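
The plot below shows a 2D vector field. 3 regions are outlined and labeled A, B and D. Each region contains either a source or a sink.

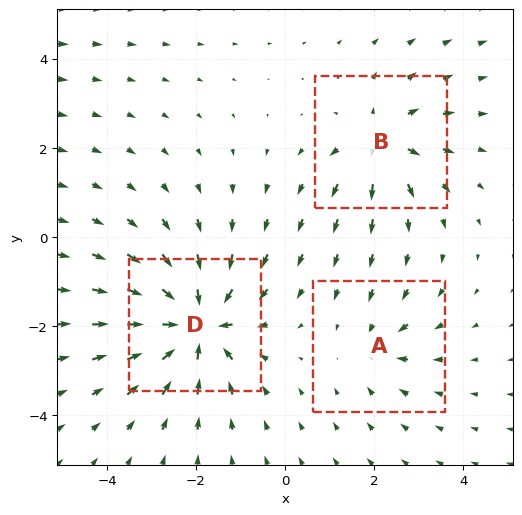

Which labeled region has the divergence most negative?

D

Divergence at each region's feature centre — A: about -2, B: about +4, D: about -6. Region D is most negative.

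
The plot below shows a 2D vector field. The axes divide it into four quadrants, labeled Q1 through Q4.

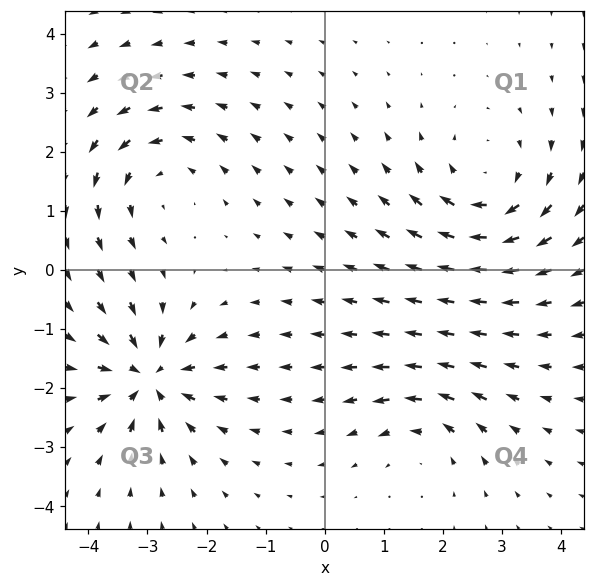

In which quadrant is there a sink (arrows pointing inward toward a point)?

Q3

The sink sits at approximately (-3.0, -1.8), which lies in quadrant Q3. The divergence there is about -6, negative as expected for a sink.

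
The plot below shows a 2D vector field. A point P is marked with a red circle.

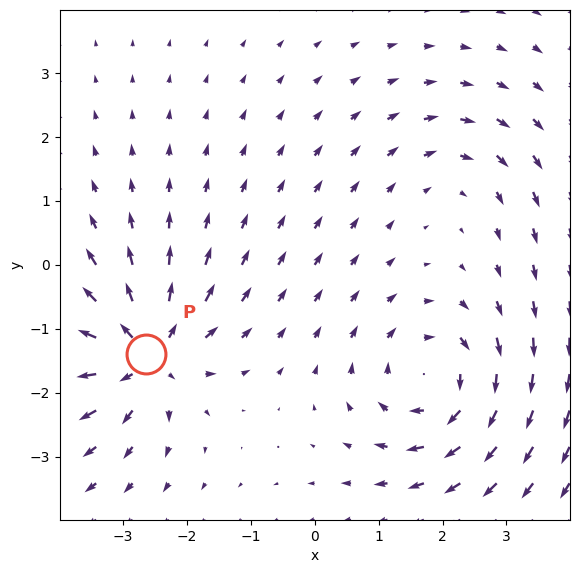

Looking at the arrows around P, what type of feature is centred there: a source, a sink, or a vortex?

source

At P (-2.6, -1.4) the arrows spread outward. Divergence about +6, curl ≈0 — positive divergence with near-zero curl is a source.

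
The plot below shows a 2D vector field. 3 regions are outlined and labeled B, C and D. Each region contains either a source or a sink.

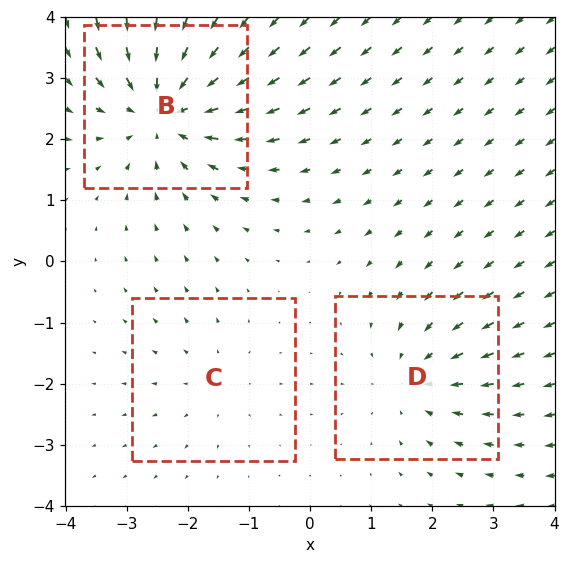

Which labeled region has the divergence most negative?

Divergence at each region's feature centre — B: about -5, C: about +2, D: about -3. Region B is most negative.

B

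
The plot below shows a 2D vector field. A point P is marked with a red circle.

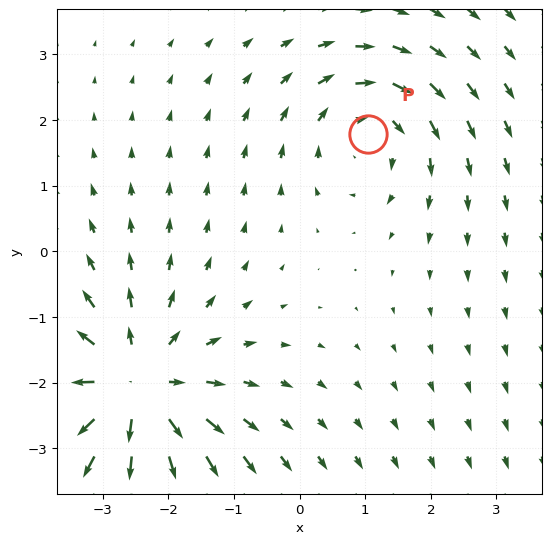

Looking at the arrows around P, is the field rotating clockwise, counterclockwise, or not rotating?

clockwise

Near P at (1.0, 1.8) the arrows circulate clockwise. The curl (z-component) there is about -3; negative curl means clockwise rotation.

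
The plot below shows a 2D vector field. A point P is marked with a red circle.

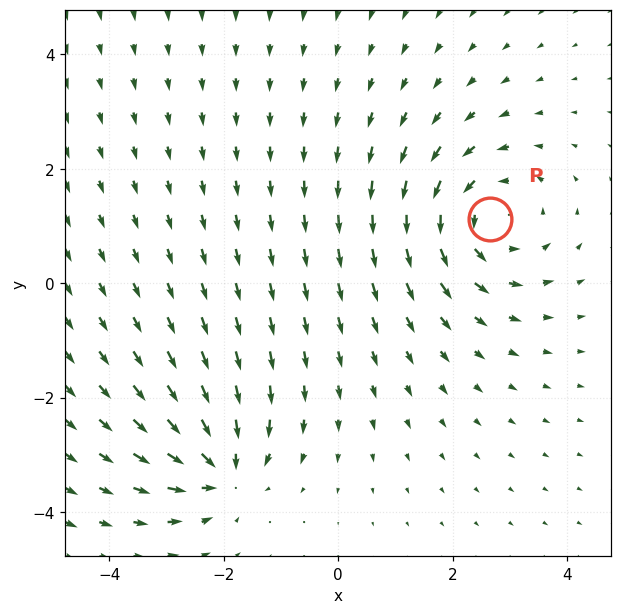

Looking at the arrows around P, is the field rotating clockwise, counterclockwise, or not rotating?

counterclockwise

Near P at (2.6, 1.1) the arrows circulate counterclockwise. The curl (z-component) there is about +4; positive curl means counterclockwise rotation.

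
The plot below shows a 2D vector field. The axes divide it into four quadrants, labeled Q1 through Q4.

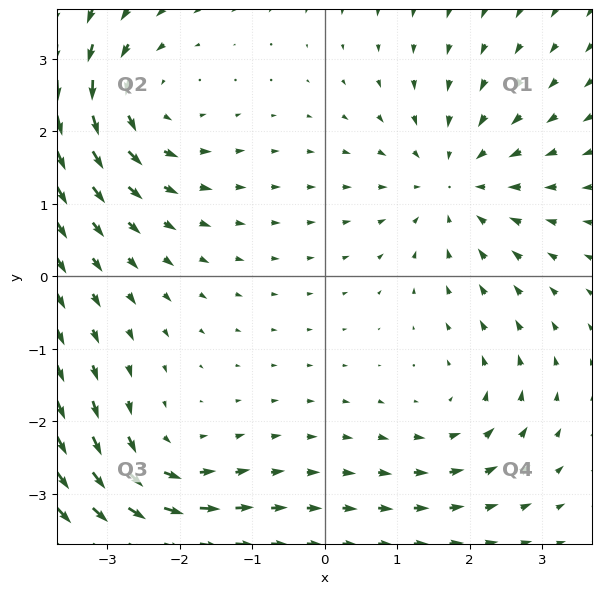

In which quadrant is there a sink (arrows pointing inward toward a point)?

The sink sits at approximately (1.8, 1.3), which lies in quadrant Q1. The divergence there is about -3, negative as expected for a sink.

Q1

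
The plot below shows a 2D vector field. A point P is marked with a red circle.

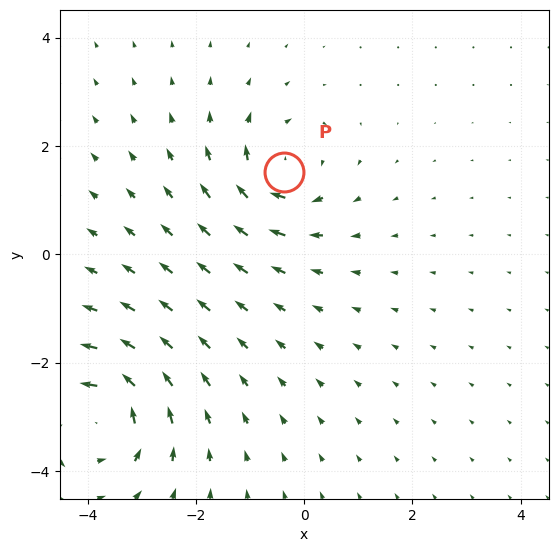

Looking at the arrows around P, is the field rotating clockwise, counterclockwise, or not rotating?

Near P at (-0.4, 1.5) the arrows circulate clockwise. The curl (z-component) there is about -4; negative curl means clockwise rotation.

clockwise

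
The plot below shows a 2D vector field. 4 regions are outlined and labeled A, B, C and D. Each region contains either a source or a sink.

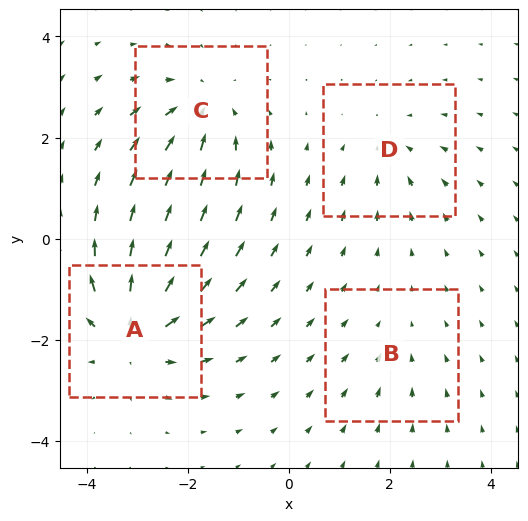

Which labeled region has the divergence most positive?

A

Divergence at each region's feature centre — A: about +6, B: about -2, C: about -5, D: about -3. Region A is most positive.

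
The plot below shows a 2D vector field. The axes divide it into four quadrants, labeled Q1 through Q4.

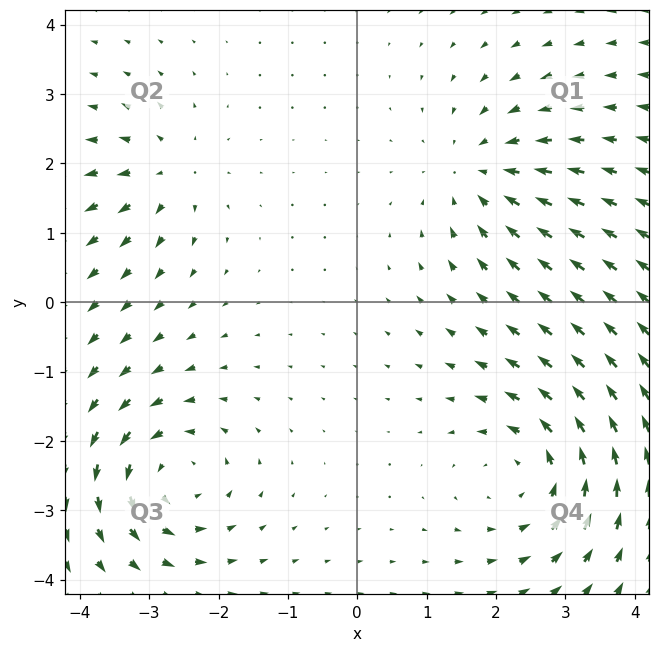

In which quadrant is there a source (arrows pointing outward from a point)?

The source sits at approximately (-2.7, 1.9), which lies in quadrant Q2. The divergence there is about +4, positive as expected for a source.

Q2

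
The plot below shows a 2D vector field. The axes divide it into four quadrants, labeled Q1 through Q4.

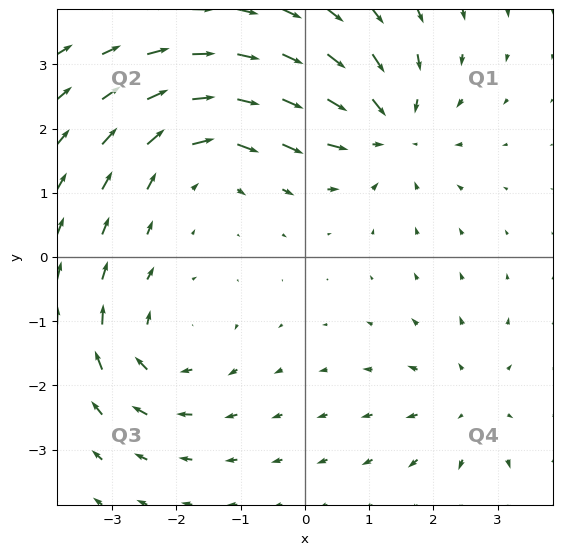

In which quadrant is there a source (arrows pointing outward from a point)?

Q4

The source sits at approximately (2.6, -2.3), which lies in quadrant Q4. The divergence there is about +3, positive as expected for a source.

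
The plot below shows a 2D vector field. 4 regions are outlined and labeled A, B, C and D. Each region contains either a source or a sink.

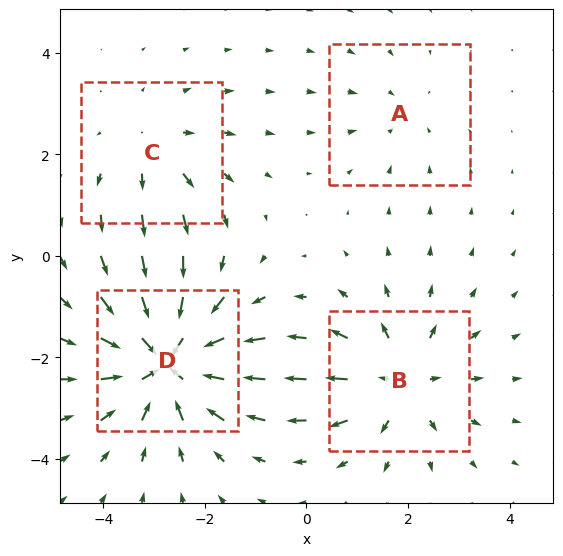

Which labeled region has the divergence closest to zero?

Divergence at each region's feature centre — A: about -2, B: about +4, C: about +3, D: about -7. Region A is closest to zero.

A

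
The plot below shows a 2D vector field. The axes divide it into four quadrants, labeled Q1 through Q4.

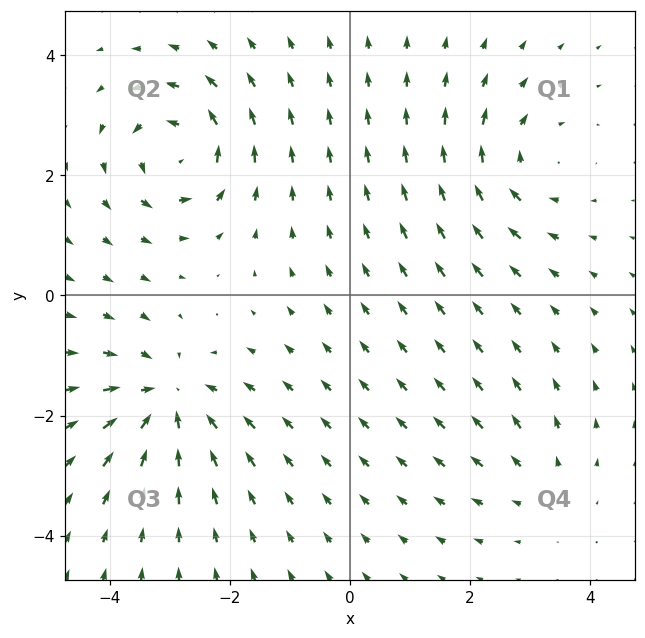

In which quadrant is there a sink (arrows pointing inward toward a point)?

Q3

The sink sits at approximately (-3.0, -1.7), which lies in quadrant Q3. The divergence there is about -6, negative as expected for a sink.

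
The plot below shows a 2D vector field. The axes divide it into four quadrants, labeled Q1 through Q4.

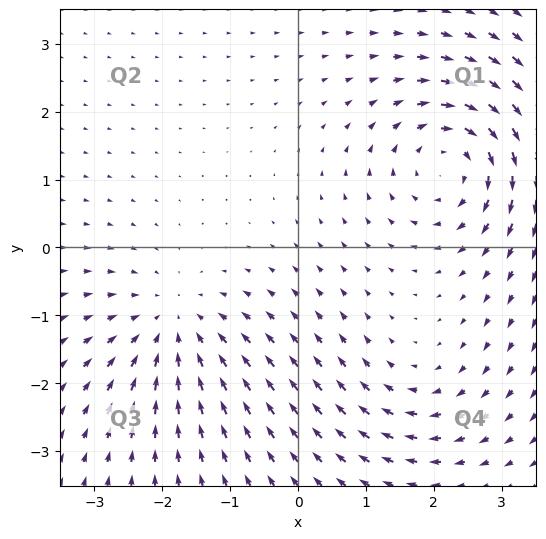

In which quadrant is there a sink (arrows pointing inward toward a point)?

Q3

The sink sits at approximately (-1.8, -1.2), which lies in quadrant Q3. The divergence there is about -3, negative as expected for a sink.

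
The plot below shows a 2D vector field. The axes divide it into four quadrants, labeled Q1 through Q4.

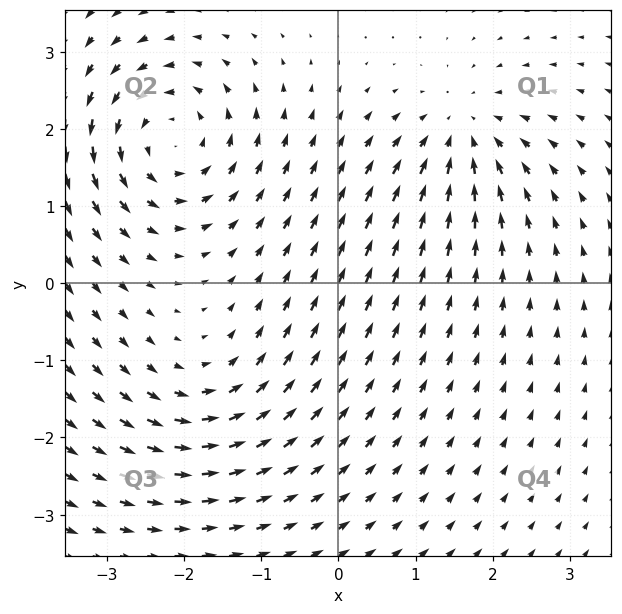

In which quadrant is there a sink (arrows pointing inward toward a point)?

Q1

The sink sits at approximately (1.6, 1.9), which lies in quadrant Q1. The divergence there is about -4, negative as expected for a sink.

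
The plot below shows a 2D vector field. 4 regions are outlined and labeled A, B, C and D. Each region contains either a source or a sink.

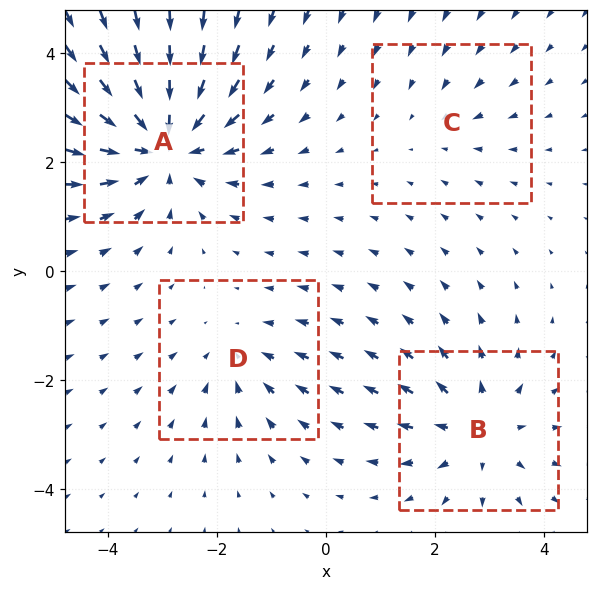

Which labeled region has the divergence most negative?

Divergence at each region's feature centre — A: about -6, B: about +4, C: about -2, D: about -3. Region A is most negative.

A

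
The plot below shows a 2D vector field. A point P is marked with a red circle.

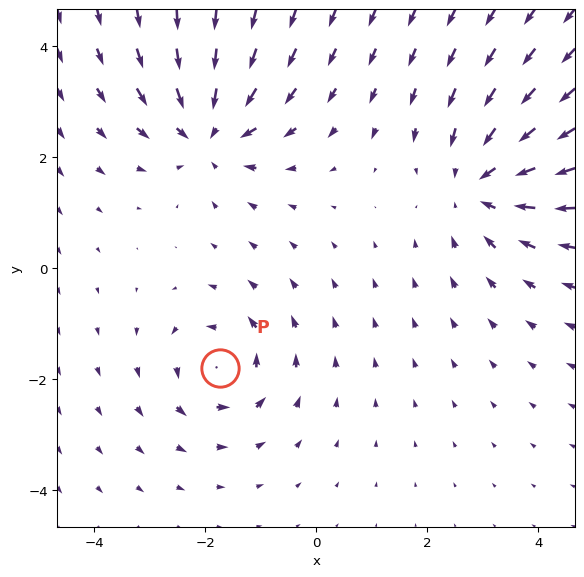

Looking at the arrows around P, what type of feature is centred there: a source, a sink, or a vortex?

vortex

At P (-1.7, -1.8) the arrows circulate counterclockwise. Divergence ≈0, curl about +4 — near-zero divergence with nonzero curl is a vortex.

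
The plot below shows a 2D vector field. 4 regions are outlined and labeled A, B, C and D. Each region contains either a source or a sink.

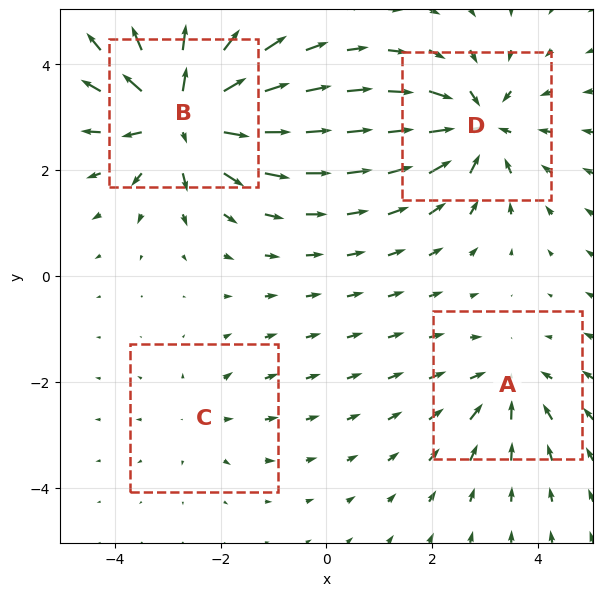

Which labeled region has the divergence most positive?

Divergence at each region's feature centre — A: about -3, B: about +7, C: about +2, D: about -5. Region B is most positive.

B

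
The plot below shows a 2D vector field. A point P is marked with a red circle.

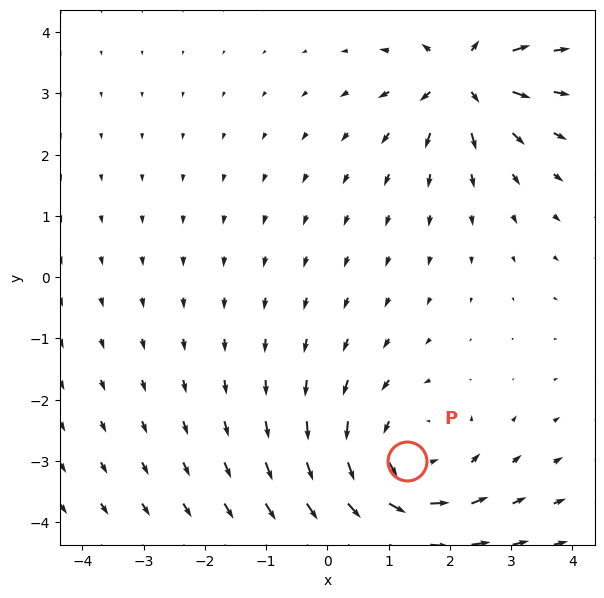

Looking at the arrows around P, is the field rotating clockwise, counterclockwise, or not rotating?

Near P at (1.3, -3.0) the arrows circulate counterclockwise. The curl (z-component) there is about +3; positive curl means counterclockwise rotation.

counterclockwise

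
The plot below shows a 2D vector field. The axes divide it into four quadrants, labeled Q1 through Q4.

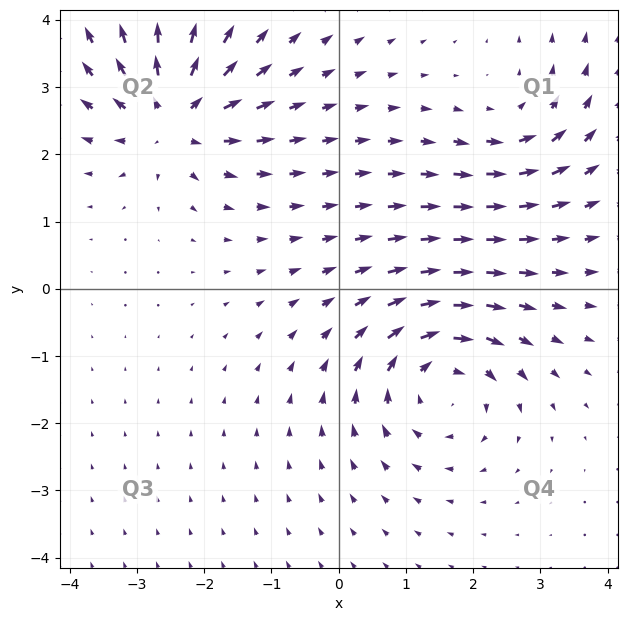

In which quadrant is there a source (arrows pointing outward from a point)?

Q2

The source sits at approximately (-2.5, 2.6), which lies in quadrant Q2. The divergence there is about +6, positive as expected for a source.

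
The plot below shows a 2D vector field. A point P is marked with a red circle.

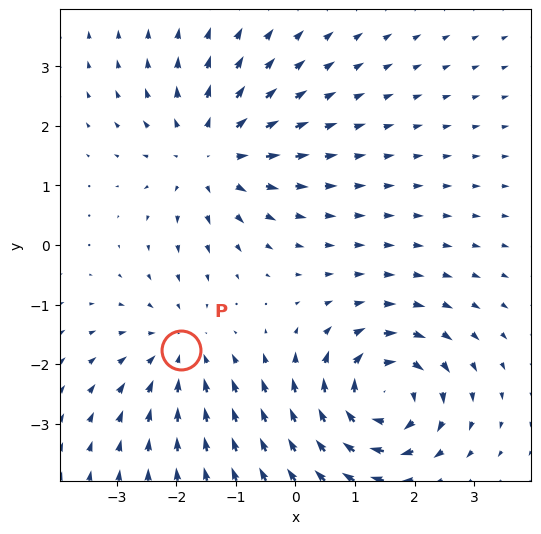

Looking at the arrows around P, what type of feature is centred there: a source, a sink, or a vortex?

At P (-1.9, -1.8) the arrows converge inward. Divergence about -3, curl ≈0 — negative divergence with near-zero curl is a sink.

sink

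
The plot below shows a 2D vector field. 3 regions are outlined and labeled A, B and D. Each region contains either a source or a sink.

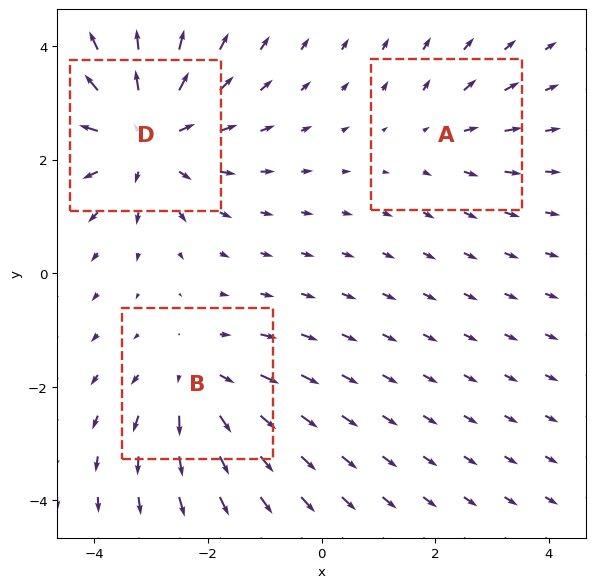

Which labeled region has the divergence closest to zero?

Divergence at each region's feature centre — A: about +2, B: about +3, D: about +4. Region A is closest to zero.

A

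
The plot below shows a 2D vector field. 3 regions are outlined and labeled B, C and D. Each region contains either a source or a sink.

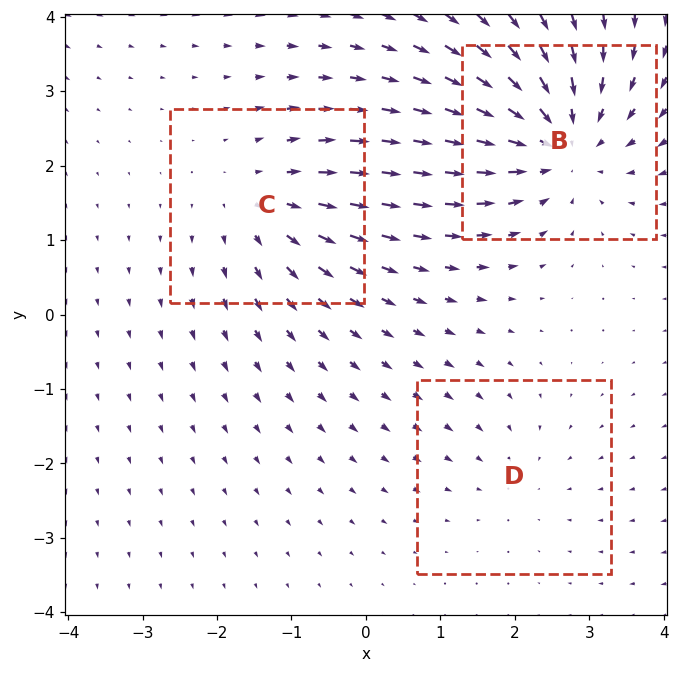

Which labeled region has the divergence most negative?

B

Divergence at each region's feature centre — B: about -5, C: about +3, D: about -2. Region B is most negative.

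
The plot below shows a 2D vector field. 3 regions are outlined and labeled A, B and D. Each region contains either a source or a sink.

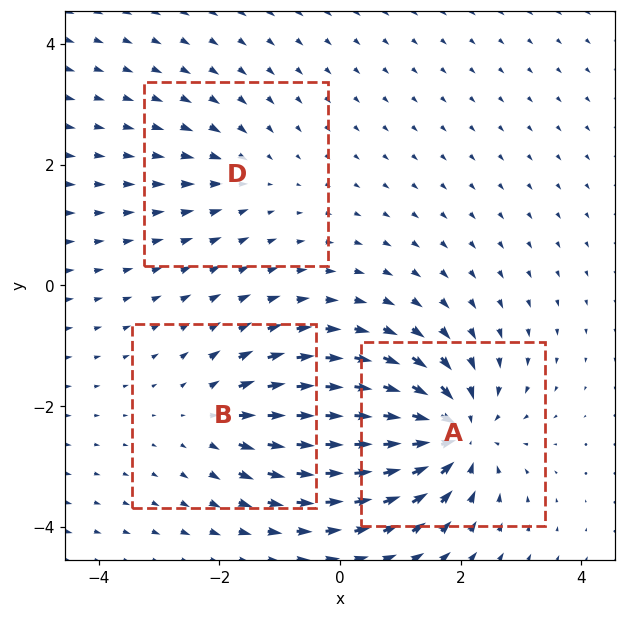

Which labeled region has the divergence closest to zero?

Divergence at each region's feature centre — A: about -6, B: about +3, D: about -2. Region D is closest to zero.

D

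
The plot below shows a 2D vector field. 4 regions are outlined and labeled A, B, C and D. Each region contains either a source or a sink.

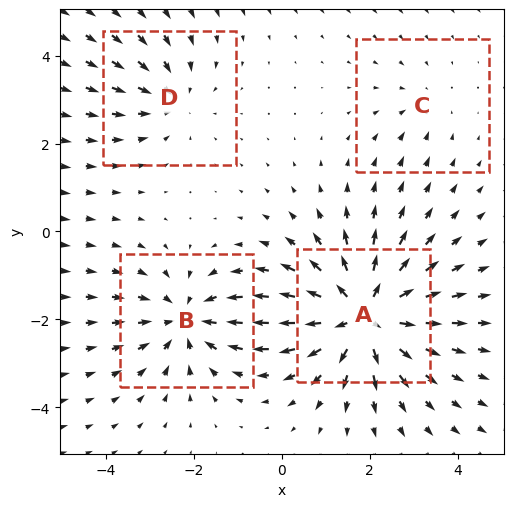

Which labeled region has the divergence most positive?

A

Divergence at each region's feature centre — A: about +7, B: about -4, C: about -2, D: about -3. Region A is most positive.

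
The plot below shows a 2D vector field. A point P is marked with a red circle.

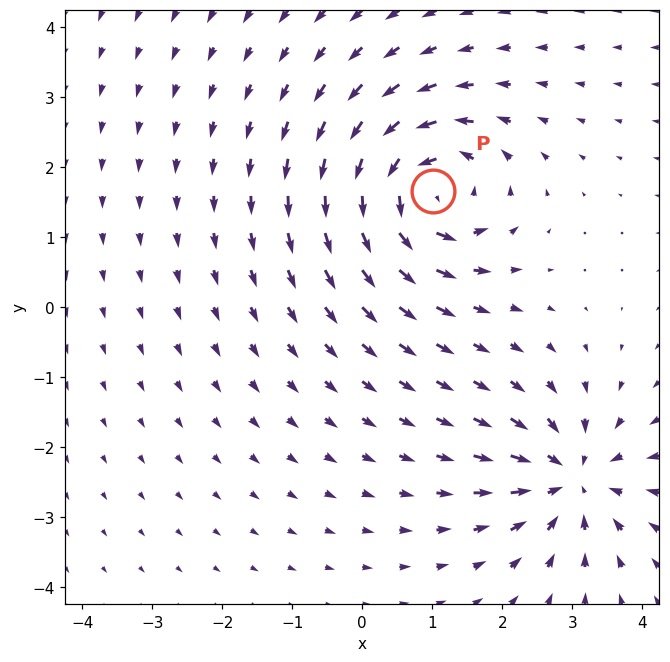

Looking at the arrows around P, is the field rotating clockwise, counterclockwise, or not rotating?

Near P at (1.0, 1.7) the arrows circulate counterclockwise. The curl (z-component) there is about +6; positive curl means counterclockwise rotation.

counterclockwise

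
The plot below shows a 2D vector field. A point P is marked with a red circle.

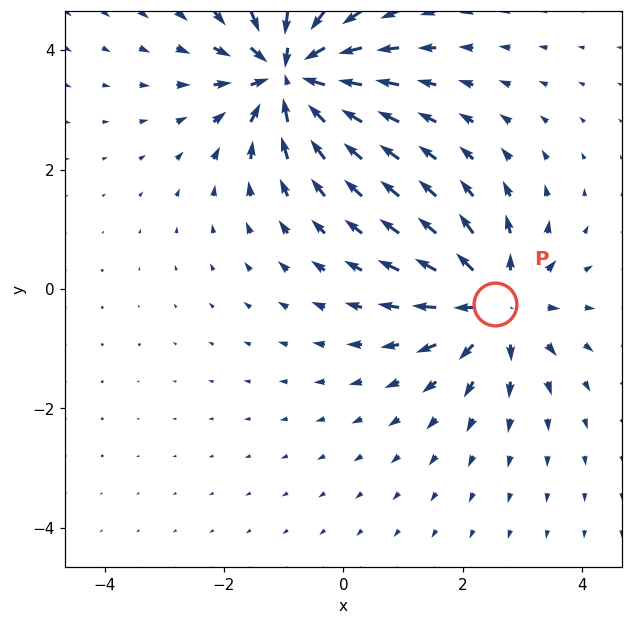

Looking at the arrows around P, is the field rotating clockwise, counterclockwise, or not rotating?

Near P at (2.5, -0.2) the arrows show no circulation. The curl there is ≈0.

not rotating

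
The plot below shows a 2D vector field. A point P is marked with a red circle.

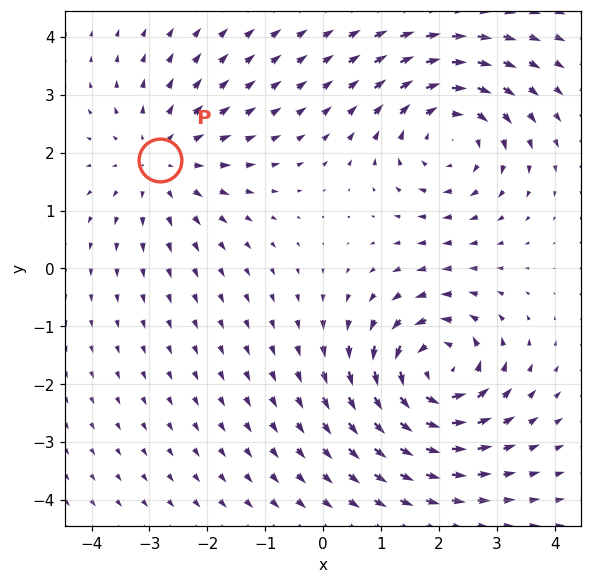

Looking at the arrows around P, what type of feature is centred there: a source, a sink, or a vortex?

source

At P (-2.8, 1.9) the arrows spread outward. Divergence about +3, curl ≈0 — positive divergence with near-zero curl is a source.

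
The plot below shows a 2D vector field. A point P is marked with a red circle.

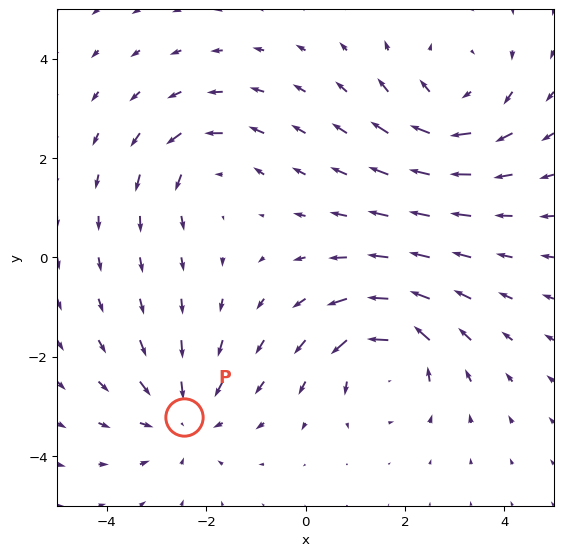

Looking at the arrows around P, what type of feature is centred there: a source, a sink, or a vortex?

sink

At P (-2.4, -3.2) the arrows converge inward. Divergence about -4, curl ≈0 — negative divergence with near-zero curl is a sink.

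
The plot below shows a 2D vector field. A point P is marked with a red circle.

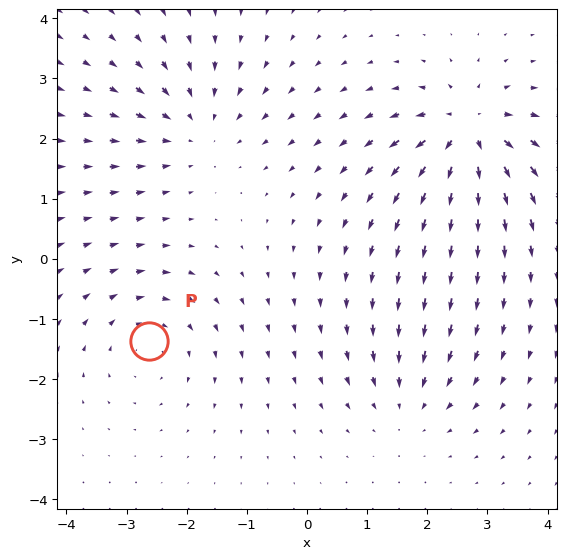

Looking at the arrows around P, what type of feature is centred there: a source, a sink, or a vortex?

vortex

At P (-2.6, -1.4) the arrows circulate clockwise. Divergence ≈0, curl about -4 — near-zero divergence with nonzero curl is a vortex.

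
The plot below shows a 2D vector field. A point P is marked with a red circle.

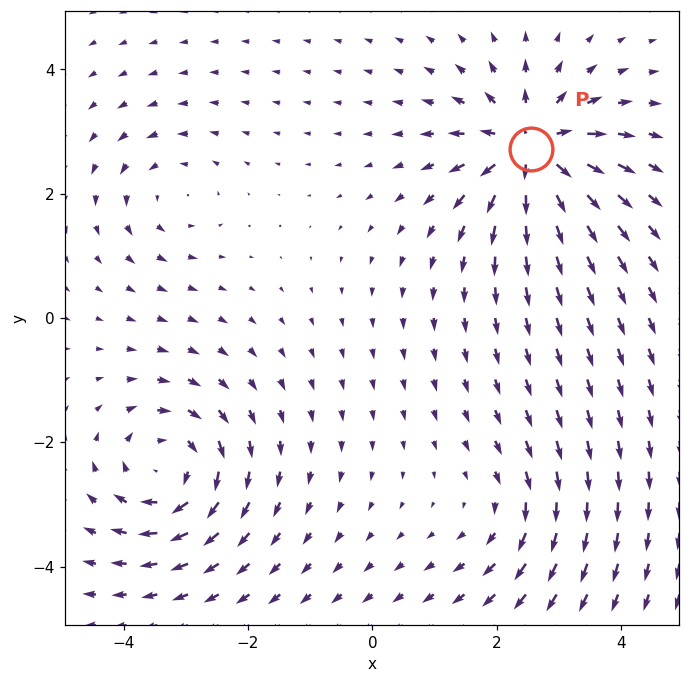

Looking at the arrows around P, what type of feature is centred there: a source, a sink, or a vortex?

At P (2.6, 2.7) the arrows spread outward. Divergence about +7, curl ≈0 — positive divergence with near-zero curl is a source.

source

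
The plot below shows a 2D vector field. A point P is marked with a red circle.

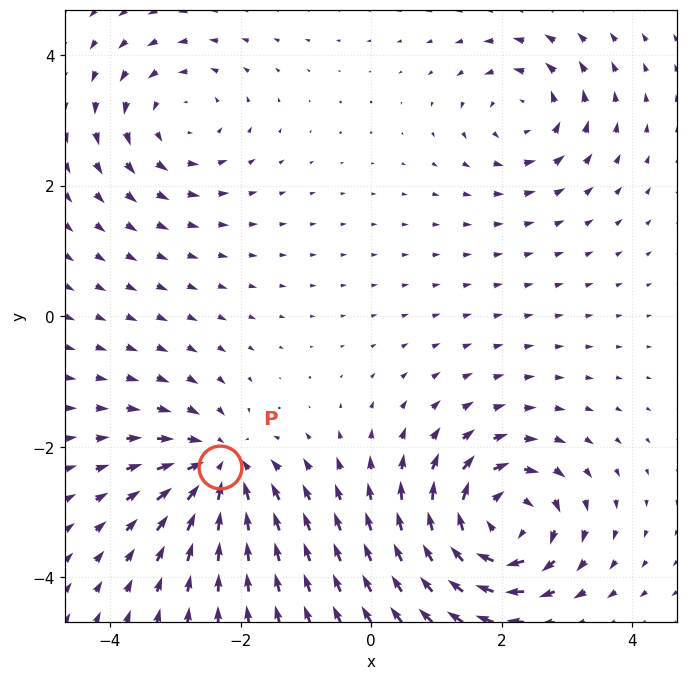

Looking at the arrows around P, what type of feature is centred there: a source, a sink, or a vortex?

At P (-2.3, -2.3) the arrows converge inward. Divergence about -5, curl ≈0 — negative divergence with near-zero curl is a sink.

sink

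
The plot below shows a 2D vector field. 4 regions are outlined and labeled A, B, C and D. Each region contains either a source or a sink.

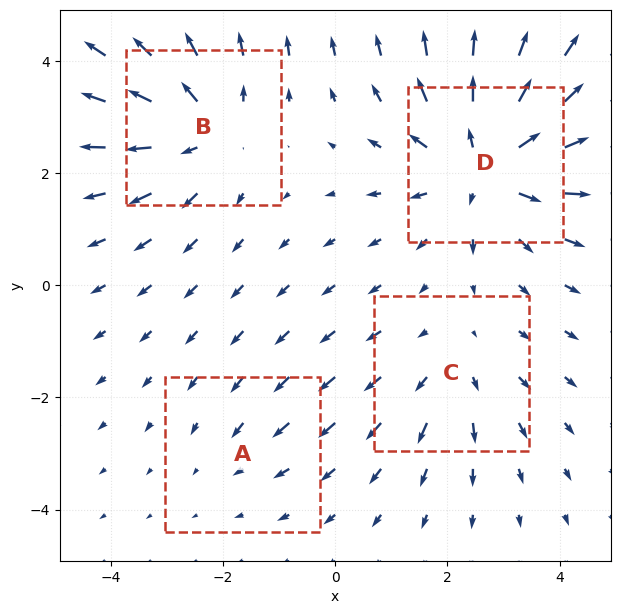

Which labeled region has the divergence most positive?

D

Divergence at each region's feature centre — A: about -2, B: about +5, C: about +3, D: about +6. Region D is most positive.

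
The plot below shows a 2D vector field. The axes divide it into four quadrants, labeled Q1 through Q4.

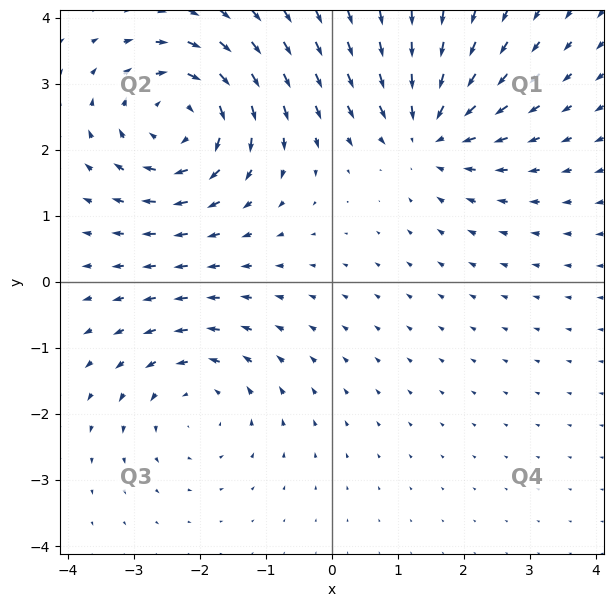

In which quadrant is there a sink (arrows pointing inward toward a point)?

The sink sits at approximately (1.5, 2.3), which lies in quadrant Q1. The divergence there is about -4, negative as expected for a sink.

Q1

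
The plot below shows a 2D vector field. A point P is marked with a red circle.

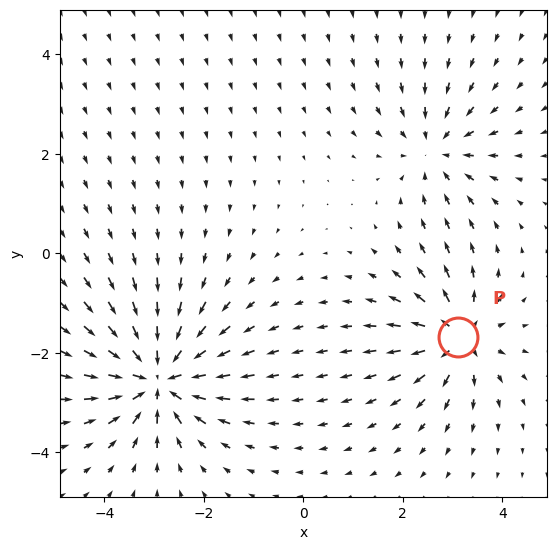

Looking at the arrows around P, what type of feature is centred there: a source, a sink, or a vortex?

At P (3.1, -1.7) the arrows spread outward. Divergence about +5, curl ≈0 — positive divergence with near-zero curl is a source.

source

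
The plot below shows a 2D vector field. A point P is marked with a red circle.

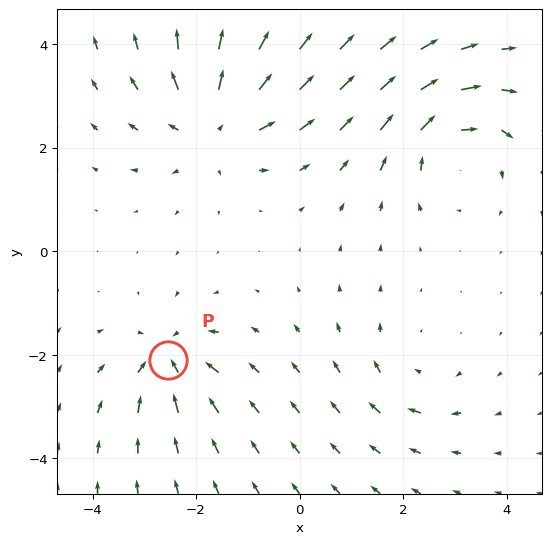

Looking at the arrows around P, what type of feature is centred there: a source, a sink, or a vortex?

At P (-2.5, -2.1) the arrows converge inward. Divergence about -5, curl ≈0 — negative divergence with near-zero curl is a sink.

sink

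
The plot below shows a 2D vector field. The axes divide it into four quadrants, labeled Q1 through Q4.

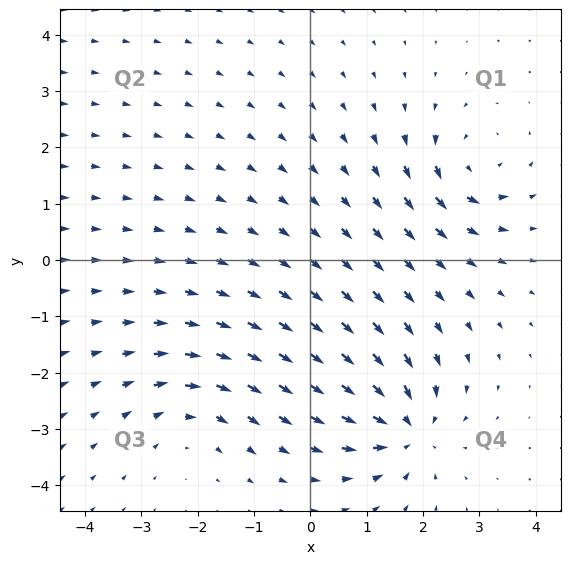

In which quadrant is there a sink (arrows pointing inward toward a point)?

The sink sits at approximately (1.7, -3.0), which lies in quadrant Q4. The divergence there is about -7, negative as expected for a sink.

Q4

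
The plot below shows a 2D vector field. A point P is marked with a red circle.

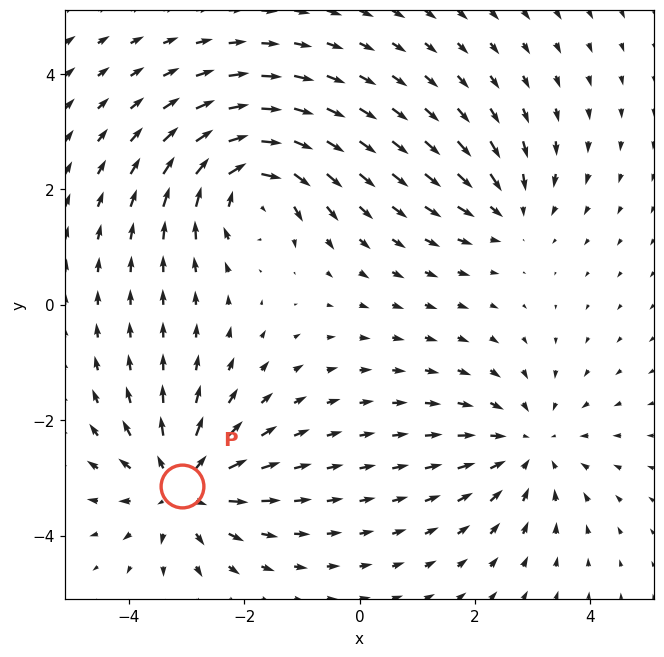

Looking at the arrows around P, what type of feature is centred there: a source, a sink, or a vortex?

At P (-3.1, -3.1) the arrows spread outward. Divergence about +5, curl ≈0 — positive divergence with near-zero curl is a source.

source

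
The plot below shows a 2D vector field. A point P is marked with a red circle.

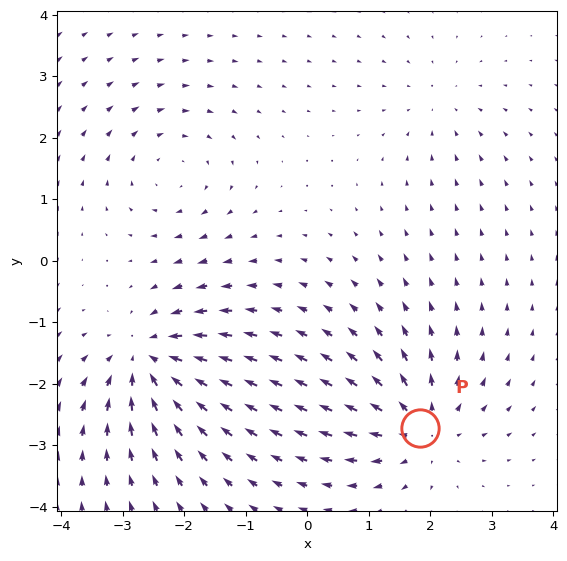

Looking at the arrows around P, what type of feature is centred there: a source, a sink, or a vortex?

At P (1.8, -2.7) the arrows spread outward. Divergence about +6, curl ≈0 — positive divergence with near-zero curl is a source.

source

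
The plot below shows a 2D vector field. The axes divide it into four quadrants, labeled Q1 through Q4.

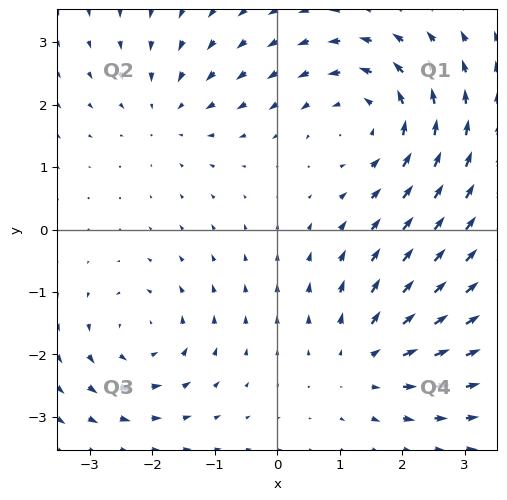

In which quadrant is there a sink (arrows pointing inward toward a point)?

Q2

The sink sits at approximately (-1.7, 1.9), which lies in quadrant Q2. The divergence there is about -3, negative as expected for a sink.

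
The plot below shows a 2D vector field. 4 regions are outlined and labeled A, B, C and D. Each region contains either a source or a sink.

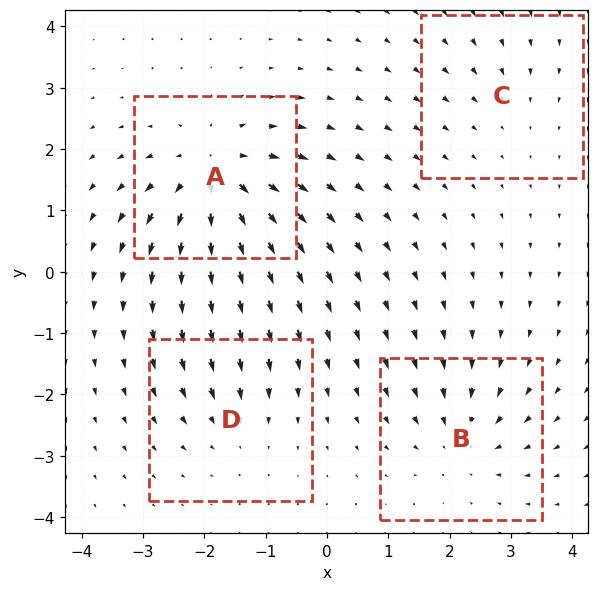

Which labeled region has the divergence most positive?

A

Divergence at each region's feature centre — A: about +8, B: about -5, C: about -2, D: about -3. Region A is most positive.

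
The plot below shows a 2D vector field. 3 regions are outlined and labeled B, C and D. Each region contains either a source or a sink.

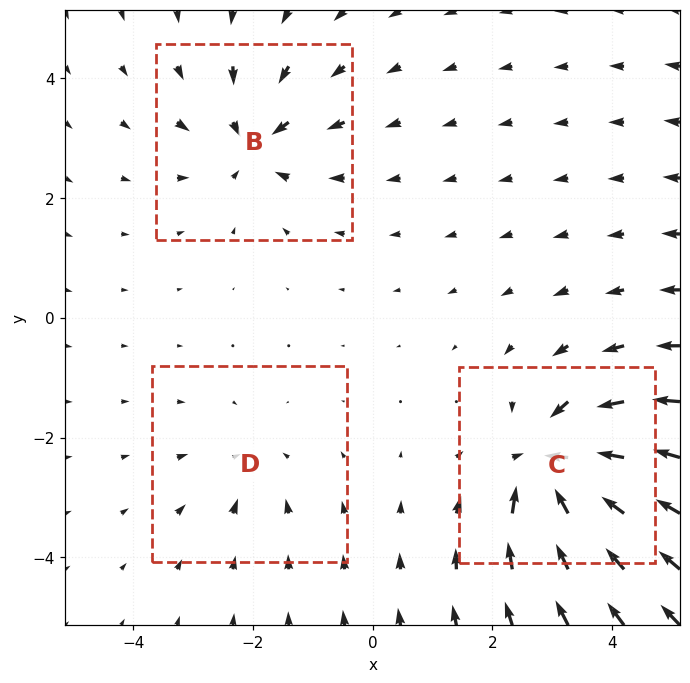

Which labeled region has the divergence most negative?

Divergence at each region's feature centre — B: about -4, C: about -6, D: about -2. Region C is most negative.

C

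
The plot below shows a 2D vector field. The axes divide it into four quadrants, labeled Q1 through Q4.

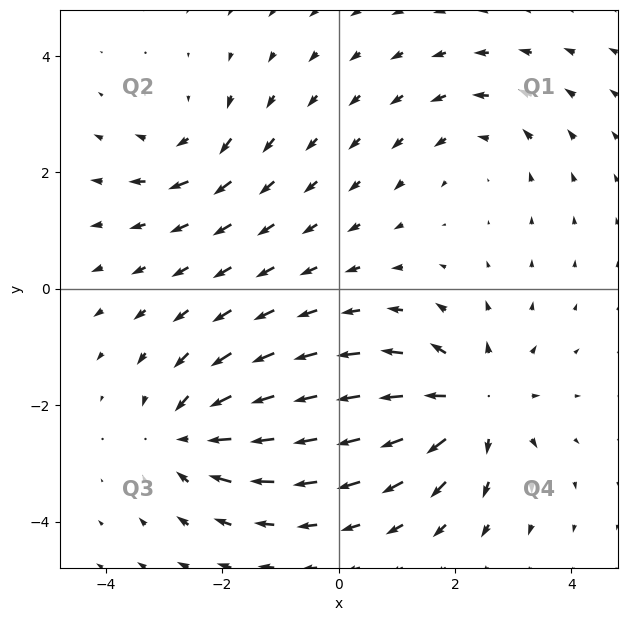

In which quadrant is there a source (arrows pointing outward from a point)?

Q4

The source sits at approximately (2.3, -2.0), which lies in quadrant Q4. The divergence there is about +5, positive as expected for a source.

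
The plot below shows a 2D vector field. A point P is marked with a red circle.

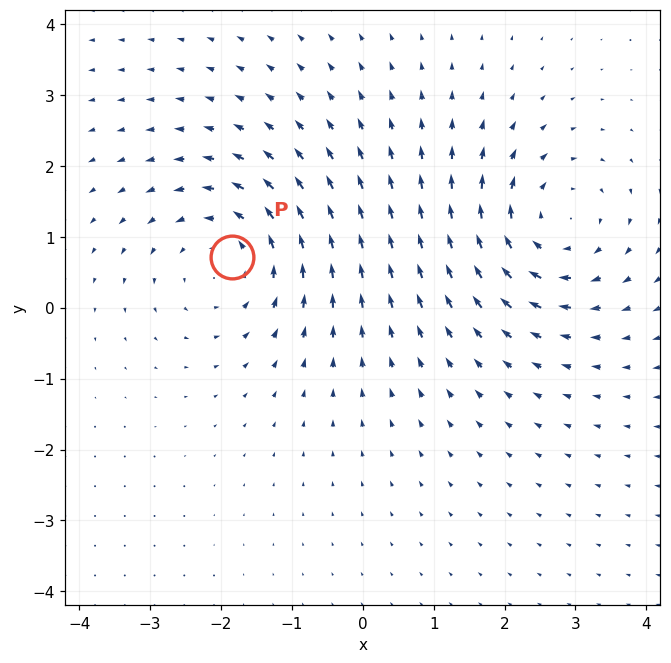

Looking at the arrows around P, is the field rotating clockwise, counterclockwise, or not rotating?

Near P at (-1.8, 0.7) the arrows circulate counterclockwise. The curl (z-component) there is about +4; positive curl means counterclockwise rotation.

counterclockwise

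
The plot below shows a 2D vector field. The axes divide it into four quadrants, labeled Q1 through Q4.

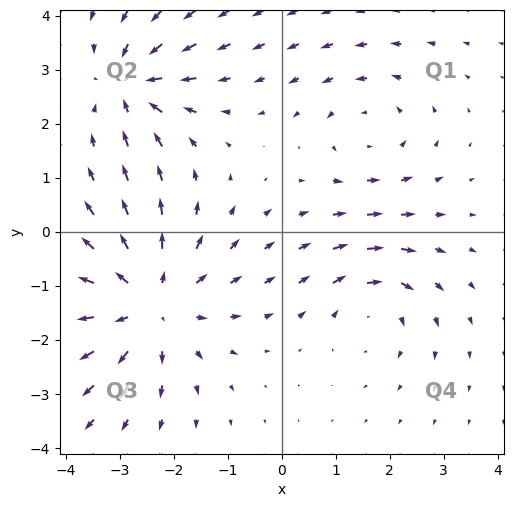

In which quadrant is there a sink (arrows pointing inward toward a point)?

Q2

The sink sits at approximately (-2.8, 2.7), which lies in quadrant Q2. The divergence there is about -4, negative as expected for a sink.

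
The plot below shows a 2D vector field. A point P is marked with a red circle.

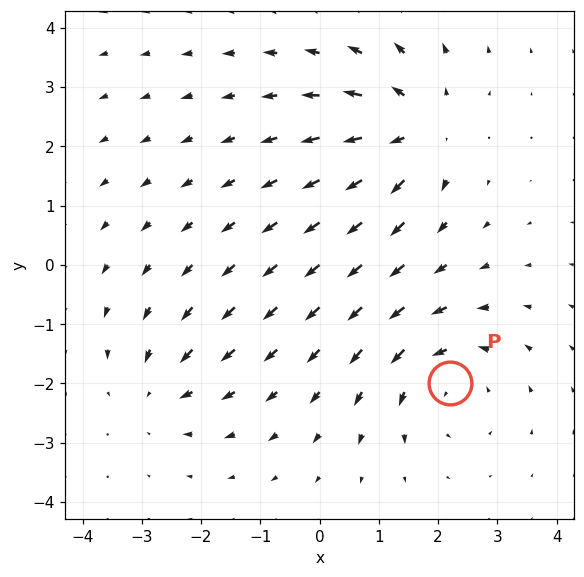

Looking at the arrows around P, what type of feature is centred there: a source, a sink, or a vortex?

At P (2.2, -2.0) the arrows circulate counterclockwise. Divergence ≈0, curl about +4 — near-zero divergence with nonzero curl is a vortex.

vortex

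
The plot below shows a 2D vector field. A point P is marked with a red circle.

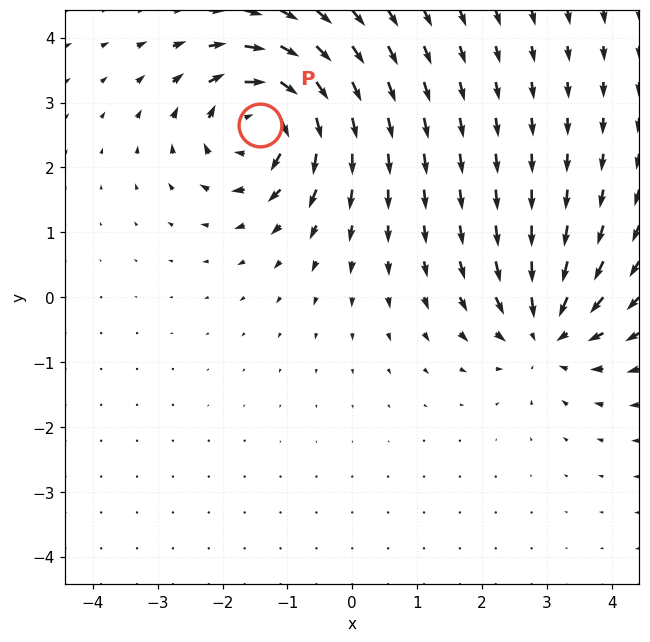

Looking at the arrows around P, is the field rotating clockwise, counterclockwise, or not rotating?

clockwise

Near P at (-1.4, 2.7) the arrows circulate clockwise. The curl (z-component) there is about -5; negative curl means clockwise rotation.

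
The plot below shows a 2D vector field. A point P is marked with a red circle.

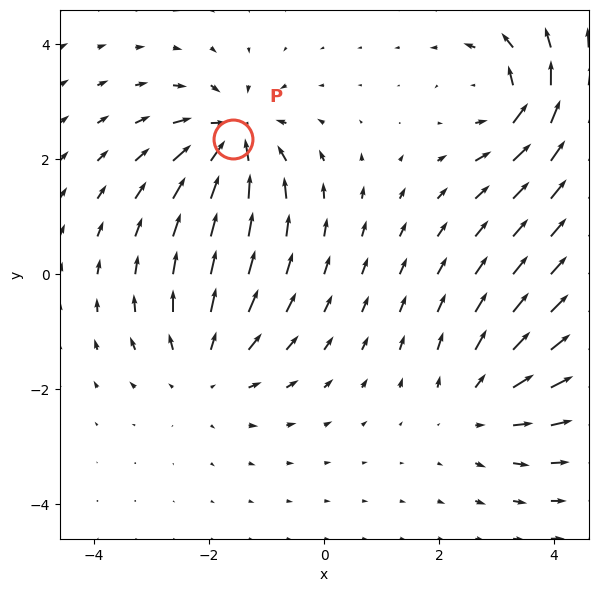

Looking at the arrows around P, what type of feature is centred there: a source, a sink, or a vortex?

sink

At P (-1.6, 2.4) the arrows converge inward. Divergence about -6, curl ≈0 — negative divergence with near-zero curl is a sink.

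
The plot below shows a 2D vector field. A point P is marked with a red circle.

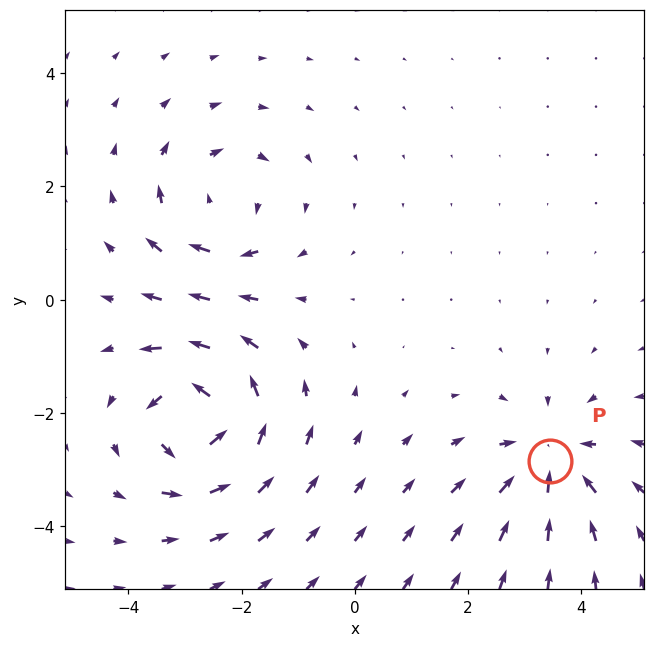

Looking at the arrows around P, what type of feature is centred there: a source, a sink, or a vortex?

sink

At P (3.5, -2.9) the arrows converge inward. Divergence about -4, curl ≈0 — negative divergence with near-zero curl is a sink.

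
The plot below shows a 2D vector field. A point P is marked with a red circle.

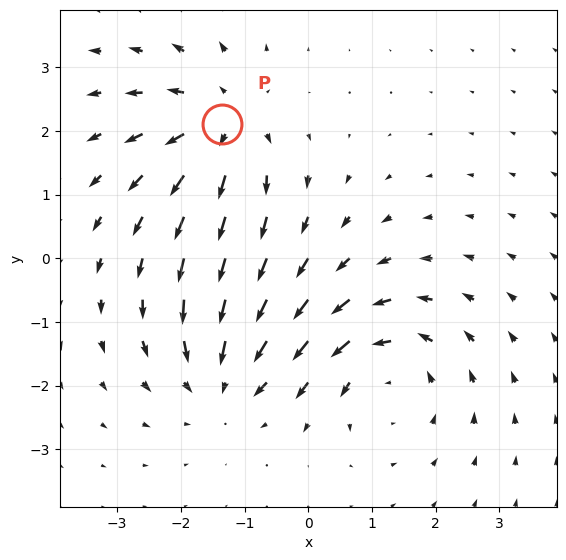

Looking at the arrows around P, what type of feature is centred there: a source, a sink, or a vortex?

source

At P (-1.3, 2.1) the arrows spread outward. Divergence about +4, curl ≈0 — positive divergence with near-zero curl is a source.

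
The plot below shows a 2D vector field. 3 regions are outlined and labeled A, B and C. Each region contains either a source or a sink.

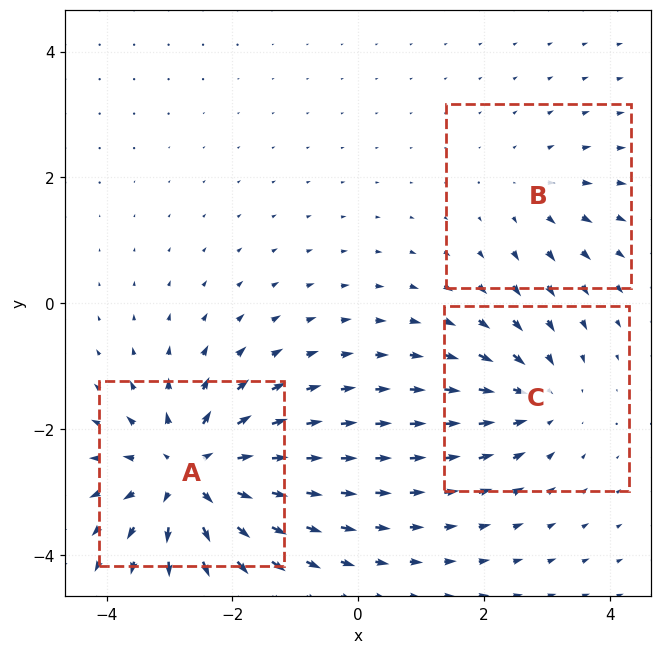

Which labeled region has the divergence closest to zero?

B

Divergence at each region's feature centre — A: about +5, B: about +2, C: about -3. Region B is closest to zero.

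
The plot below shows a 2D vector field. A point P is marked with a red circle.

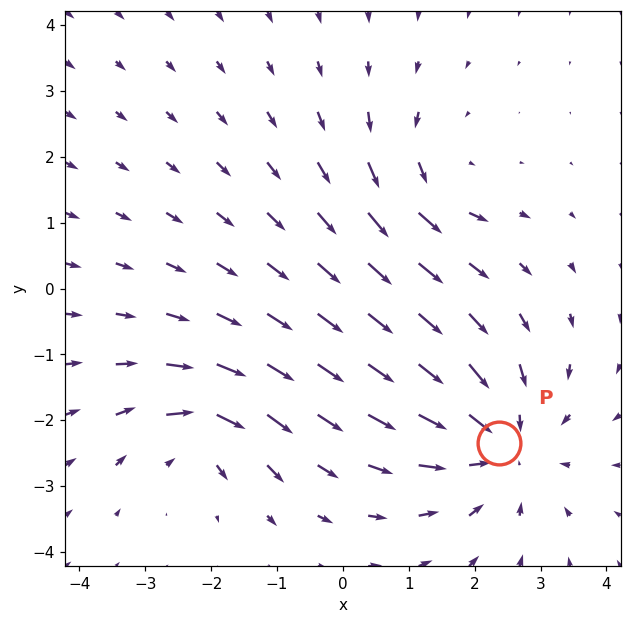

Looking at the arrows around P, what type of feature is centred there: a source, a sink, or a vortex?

At P (2.4, -2.3) the arrows converge inward. Divergence about -4, curl ≈0 — negative divergence with near-zero curl is a sink.

sink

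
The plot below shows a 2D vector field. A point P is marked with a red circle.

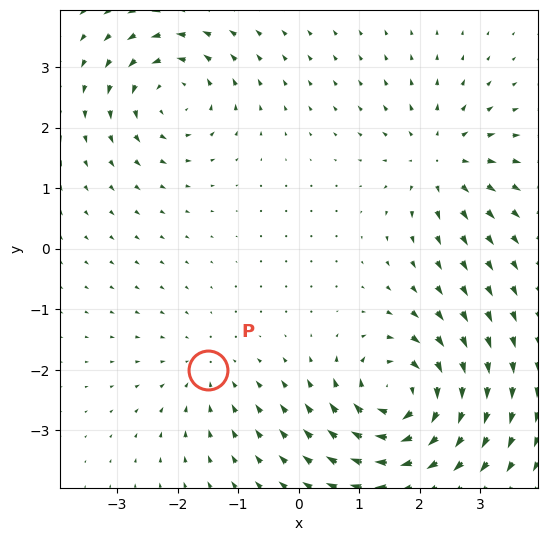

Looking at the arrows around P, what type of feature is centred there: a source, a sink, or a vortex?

sink

At P (-1.5, -2.0) the arrows converge inward. Divergence about -2, curl ≈0 — negative divergence with near-zero curl is a sink.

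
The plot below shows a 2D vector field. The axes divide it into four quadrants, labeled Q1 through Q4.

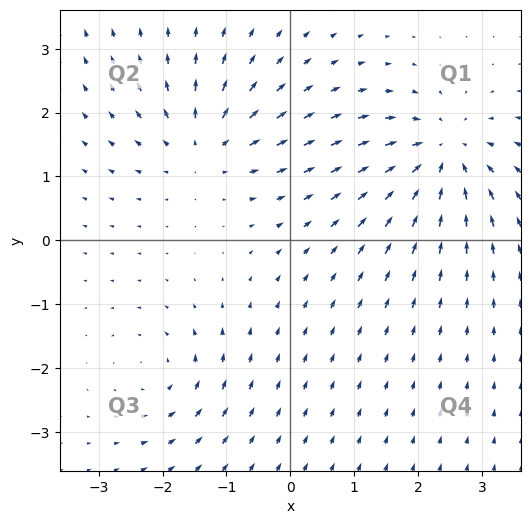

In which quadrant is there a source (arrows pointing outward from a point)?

The source sits at approximately (-1.3, 1.5), which lies in quadrant Q2. The divergence there is about +4, positive as expected for a source.

Q2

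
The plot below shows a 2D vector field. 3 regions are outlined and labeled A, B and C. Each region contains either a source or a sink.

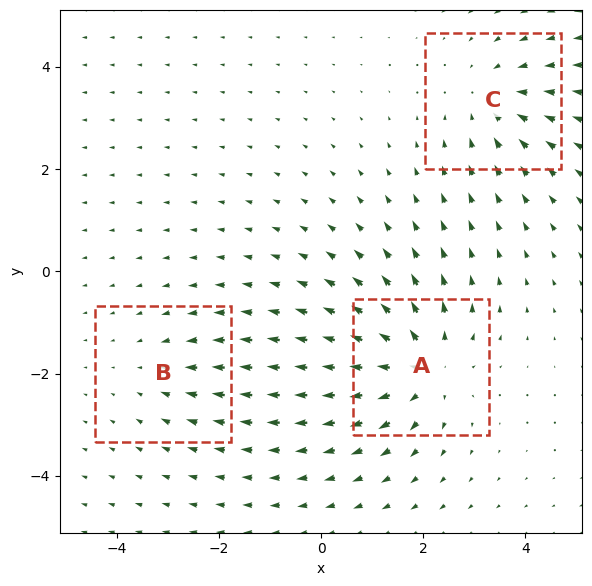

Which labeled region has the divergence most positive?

A

Divergence at each region's feature centre — A: about +4, B: about -2, C: about -3. Region A is most positive.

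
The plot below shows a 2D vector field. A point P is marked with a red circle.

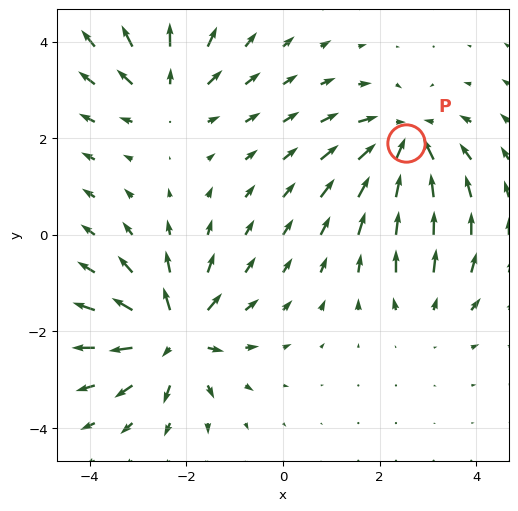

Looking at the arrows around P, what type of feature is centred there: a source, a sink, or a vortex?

At P (2.6, 1.9) the arrows converge inward. Divergence about -4, curl ≈0 — negative divergence with near-zero curl is a sink.

sink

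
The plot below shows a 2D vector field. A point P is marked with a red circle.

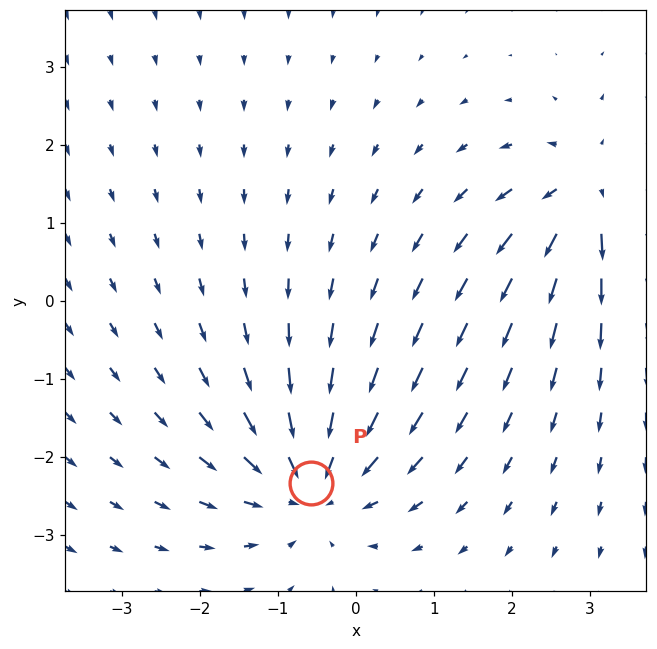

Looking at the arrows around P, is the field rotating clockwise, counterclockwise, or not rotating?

Near P at (-0.6, -2.3) the arrows show no circulation. The curl there is ≈0.

not rotating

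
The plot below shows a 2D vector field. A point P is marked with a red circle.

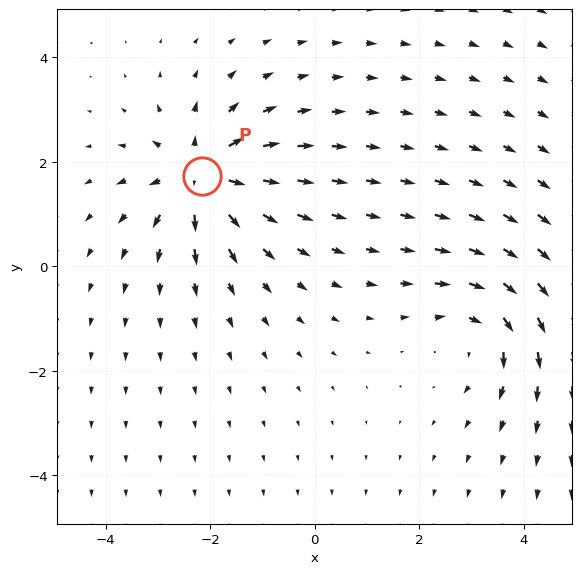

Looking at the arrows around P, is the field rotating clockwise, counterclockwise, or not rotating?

not rotating

Near P at (-2.2, 1.7) the arrows show no circulation. The curl there is ≈0.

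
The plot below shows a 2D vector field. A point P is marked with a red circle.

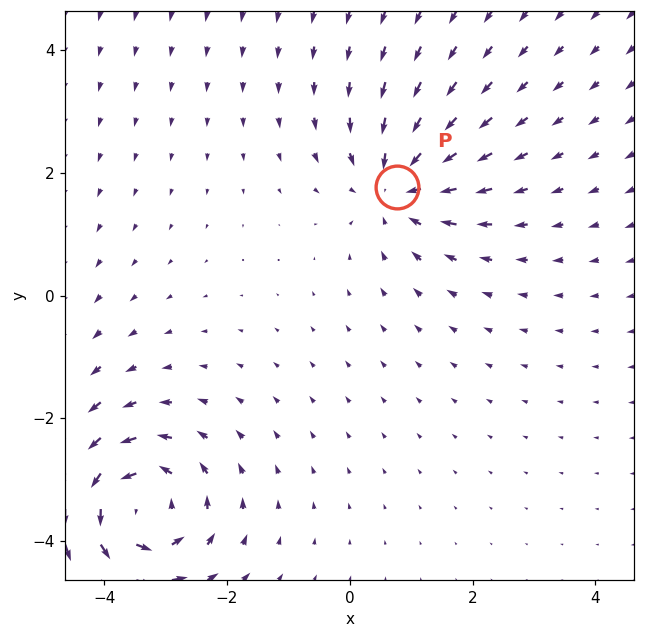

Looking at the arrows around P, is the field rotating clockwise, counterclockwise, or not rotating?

Near P at (0.8, 1.8) the arrows show no circulation. The curl there is ≈0.

not rotating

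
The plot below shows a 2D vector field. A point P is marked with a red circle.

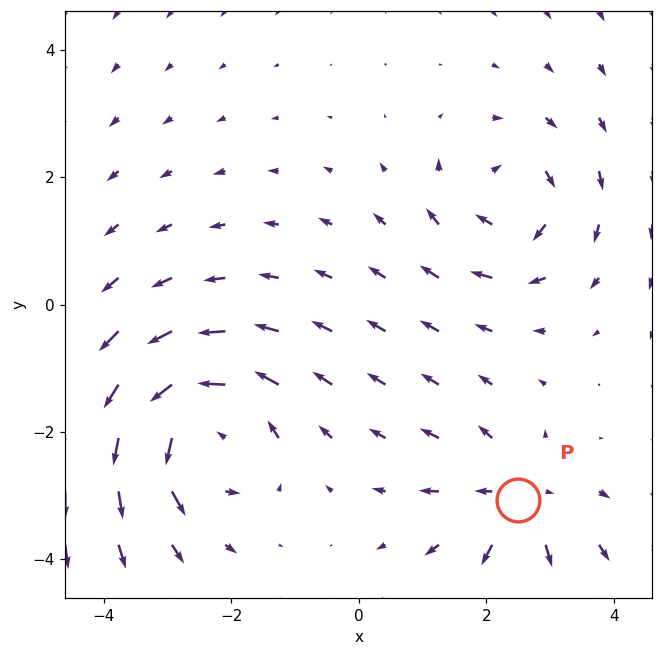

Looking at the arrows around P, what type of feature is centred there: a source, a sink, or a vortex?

At P (2.5, -3.1) the arrows spread outward. Divergence about +3, curl ≈0 — positive divergence with near-zero curl is a source.

source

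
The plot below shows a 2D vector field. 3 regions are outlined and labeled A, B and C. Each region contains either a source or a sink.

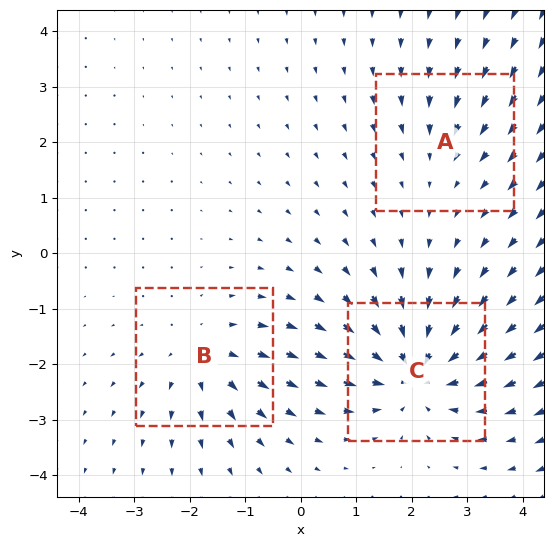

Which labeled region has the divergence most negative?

C

Divergence at each region's feature centre — A: about -2, B: about +3, C: about -5. Region C is most negative.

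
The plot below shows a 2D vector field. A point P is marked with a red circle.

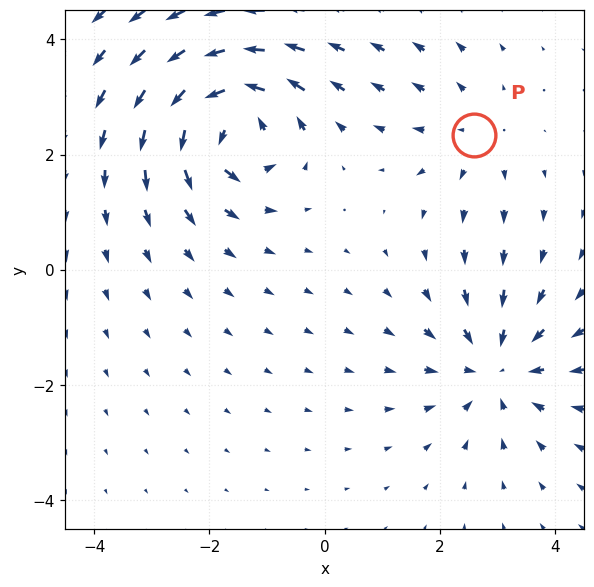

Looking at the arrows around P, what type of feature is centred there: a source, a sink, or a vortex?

At P (2.6, 2.3) the arrows spread outward. Divergence about +2, curl ≈0 — positive divergence with near-zero curl is a source.

source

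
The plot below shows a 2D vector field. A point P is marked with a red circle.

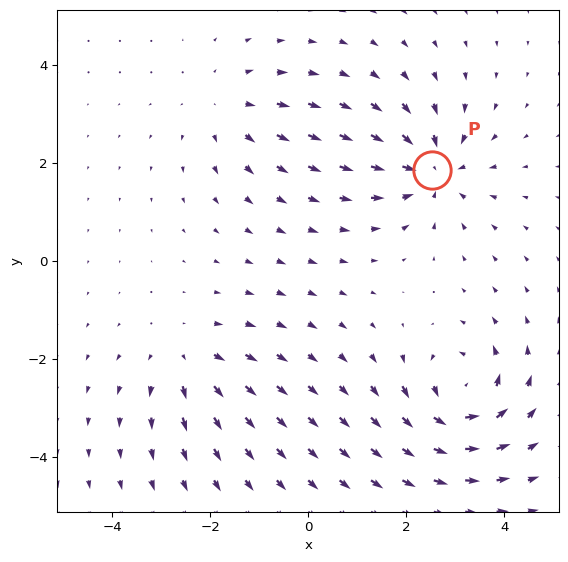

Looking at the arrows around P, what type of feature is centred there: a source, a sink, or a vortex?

sink

At P (2.5, 1.8) the arrows converge inward. Divergence about -4, curl ≈0 — negative divergence with near-zero curl is a sink.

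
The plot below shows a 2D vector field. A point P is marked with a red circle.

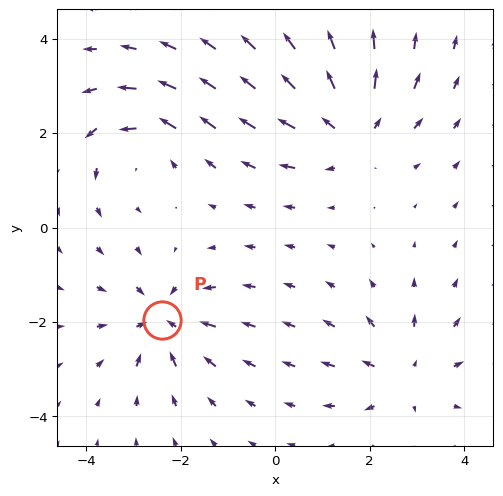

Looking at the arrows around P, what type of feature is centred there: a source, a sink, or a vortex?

At P (-2.4, -2.0) the arrows converge inward. Divergence about -5, curl ≈0 — negative divergence with near-zero curl is a sink.

sink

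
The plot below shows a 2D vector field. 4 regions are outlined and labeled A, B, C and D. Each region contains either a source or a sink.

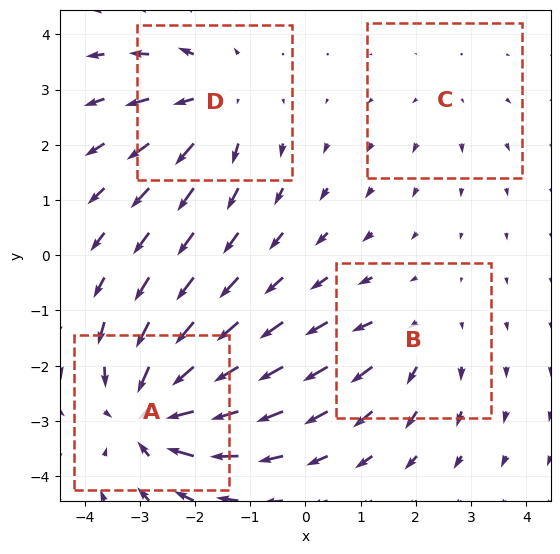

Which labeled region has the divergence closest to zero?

Divergence at each region's feature centre — A: about -7, B: about +3, C: about +2, D: about +4. Region C is closest to zero.

C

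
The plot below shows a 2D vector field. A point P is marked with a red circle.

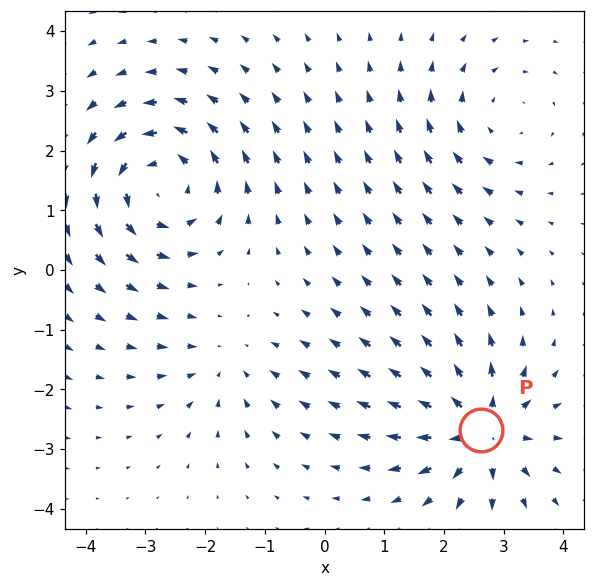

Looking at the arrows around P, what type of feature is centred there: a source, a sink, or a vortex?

source

At P (2.6, -2.7) the arrows spread outward. Divergence about +6, curl ≈0 — positive divergence with near-zero curl is a source.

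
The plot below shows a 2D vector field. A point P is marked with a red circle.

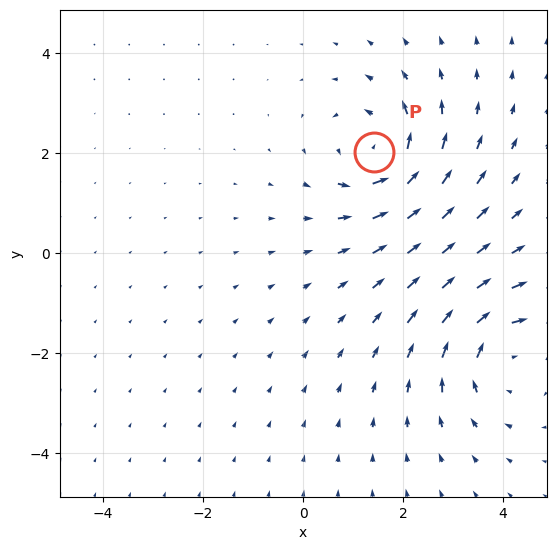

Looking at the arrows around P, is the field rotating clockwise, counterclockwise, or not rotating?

Near P at (1.4, 2.0) the arrows circulate counterclockwise. The curl (z-component) there is about +5; positive curl means counterclockwise rotation.

counterclockwise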